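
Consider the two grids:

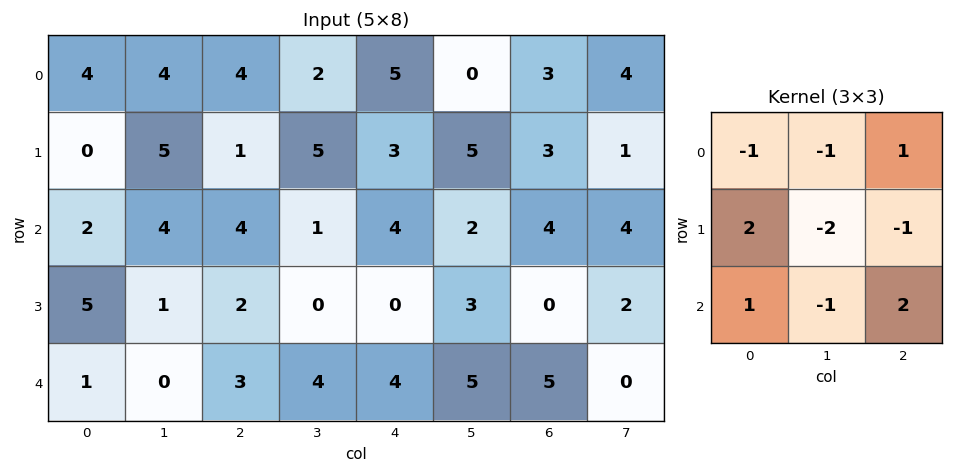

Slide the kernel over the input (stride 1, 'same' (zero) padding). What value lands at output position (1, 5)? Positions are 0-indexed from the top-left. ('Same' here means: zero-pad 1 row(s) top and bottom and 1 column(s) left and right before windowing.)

1

The receptive field on the zero-padded input at this output position is [5 0 3 / 3 5 3 / 4 2 4]. Elementwise product with the kernel and sum: 5·-1 + 0·-1 + 3·1 + 3·2 + 5·-2 + 3·-1 + 4·1 + 2·-1 + 4·2.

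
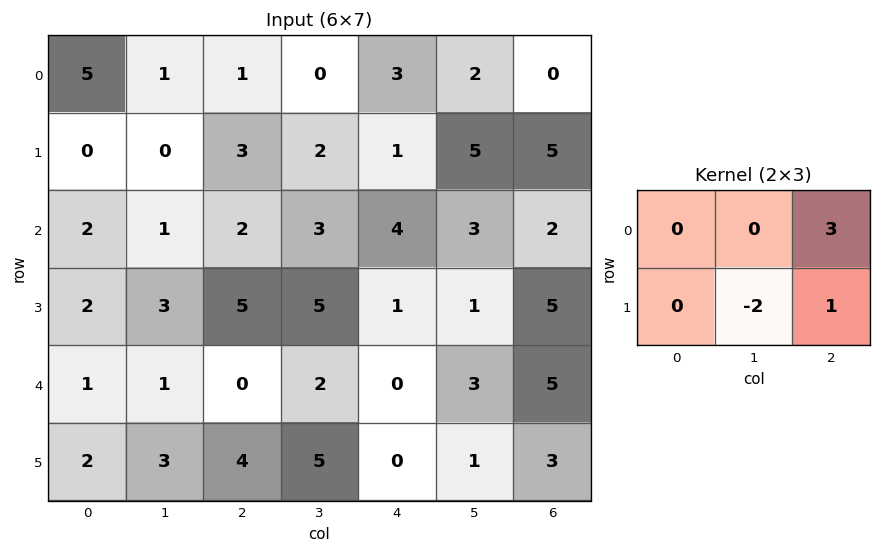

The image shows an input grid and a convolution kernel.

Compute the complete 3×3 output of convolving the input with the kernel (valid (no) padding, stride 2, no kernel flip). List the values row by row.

6 6 -5
5 3 9
-2 -10 16

Output[0,0]: The receptive field on the input at this output position is [5 1 1 / 0 0 3]. Elementwise product with the kernel and sum: 1·3 + 0·-2 + 3·1.
Output[0,1]: The receptive field on the input at this output position is [1 0 3 / 3 2 1]. Elementwise product with the kernel and sum: 3·3 + 2·-2 + 1·1.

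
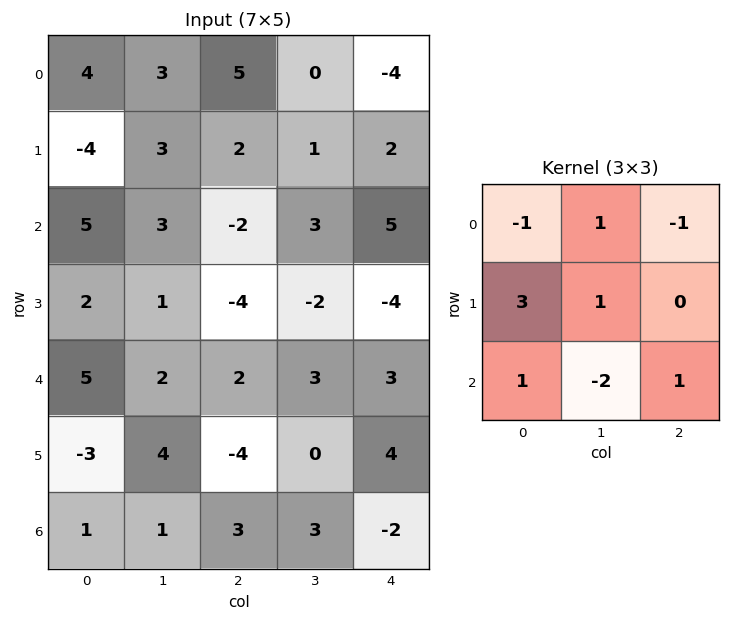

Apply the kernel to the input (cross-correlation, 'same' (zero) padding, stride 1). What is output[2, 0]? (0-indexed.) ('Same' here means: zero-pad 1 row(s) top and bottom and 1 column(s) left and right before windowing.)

-5

The receptive field on the zero-padded input at this output position is [0 -4 3 / 0 5 3 / 0 2 1]. Elementwise product with the kernel and sum: 0·-1 + -4·1 + 3·-1 + 0·3 + 5·1 + 0·1 + 2·-2 + 1·1.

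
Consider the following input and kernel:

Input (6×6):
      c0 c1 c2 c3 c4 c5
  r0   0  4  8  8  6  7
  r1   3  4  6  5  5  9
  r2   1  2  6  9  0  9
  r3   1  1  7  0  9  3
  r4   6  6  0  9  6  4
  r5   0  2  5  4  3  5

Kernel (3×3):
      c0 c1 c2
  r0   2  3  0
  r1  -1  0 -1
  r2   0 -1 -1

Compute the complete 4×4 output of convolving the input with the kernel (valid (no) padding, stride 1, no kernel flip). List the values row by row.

-5 8 20 11
3 8 12 -5
-6 12 8 5
-8 -1 1 6

Output[0,0]: The receptive field on the input at this output position is [0 4 8 / 3 4 6 / 1 2 6]. Elementwise product with the kernel and sum: 0·2 + 4·3 + 3·-1 + 6·-1 + 2·-1 + 6·-1.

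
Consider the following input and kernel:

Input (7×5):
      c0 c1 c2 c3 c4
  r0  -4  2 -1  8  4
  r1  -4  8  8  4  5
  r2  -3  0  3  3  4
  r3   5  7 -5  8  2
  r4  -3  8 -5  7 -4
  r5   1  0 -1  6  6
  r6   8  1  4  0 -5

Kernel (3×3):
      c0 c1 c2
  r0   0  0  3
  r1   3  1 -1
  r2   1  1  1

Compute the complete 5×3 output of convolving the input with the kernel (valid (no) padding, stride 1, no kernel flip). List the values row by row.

-15 58 45
19 22 28
36 27 1
-11 41 13
2 19 -16

Output[0,0]: The receptive field on the input at this output position is [-4 2 -1 / -4 8 8 / -3 0 3]. Elementwise product with the kernel and sum: -1·3 + -4·3 + 8·1 + 8·-1 + -3·1 + 0·1 + 3·1.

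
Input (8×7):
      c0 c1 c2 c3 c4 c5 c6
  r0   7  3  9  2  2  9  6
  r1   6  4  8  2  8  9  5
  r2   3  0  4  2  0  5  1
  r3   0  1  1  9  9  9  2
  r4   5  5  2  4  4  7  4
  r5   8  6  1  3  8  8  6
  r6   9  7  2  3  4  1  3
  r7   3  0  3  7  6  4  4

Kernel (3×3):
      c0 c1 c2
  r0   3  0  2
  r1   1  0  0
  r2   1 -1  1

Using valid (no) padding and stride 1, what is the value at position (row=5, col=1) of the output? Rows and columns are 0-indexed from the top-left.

The receptive field on the input at this output position is [6 1 3 / 7 2 3 / 0 3 7]. Elementwise product with the kernel and sum: 6·3 + 3·2 + 7·1 + 0·1 + 3·-1 + 7·1.

35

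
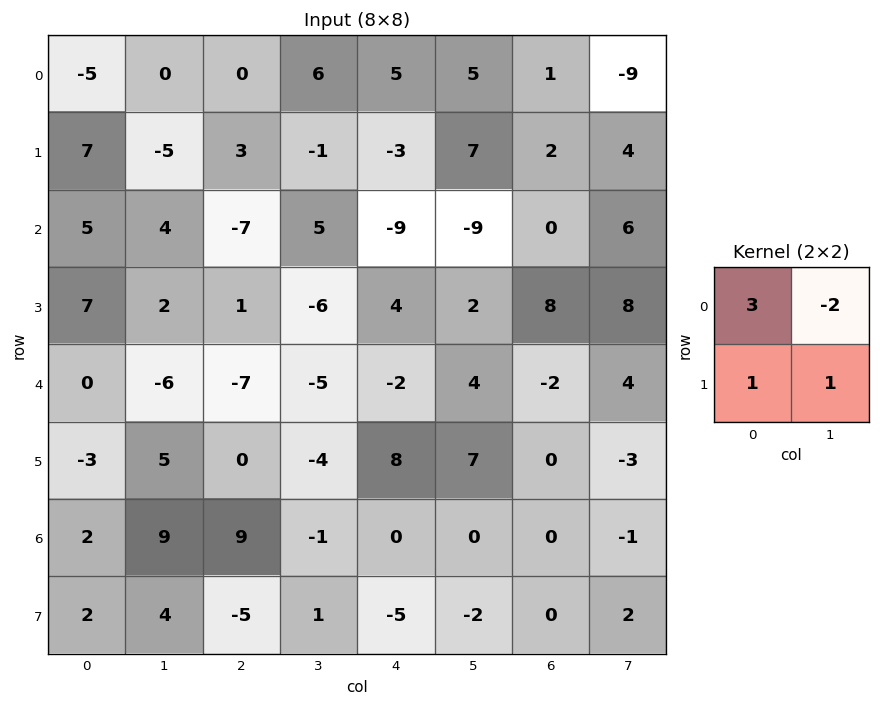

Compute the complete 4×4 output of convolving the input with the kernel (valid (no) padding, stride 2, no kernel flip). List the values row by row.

-13 -10 9 27
16 -36 -3 4
14 -15 1 -17
-6 25 -7 4

Output[0,0]: The receptive field on the input at this output position is [-5 0 / 7 -5]. Elementwise product with the kernel and sum: -5·3 + 0·-2 + 7·1 + -5·1.
Output[0,1]: The receptive field on the input at this output position is [0 6 / 3 -1]. Elementwise product with the kernel and sum: 0·3 + 6·-2 + 3·1 + -1·1.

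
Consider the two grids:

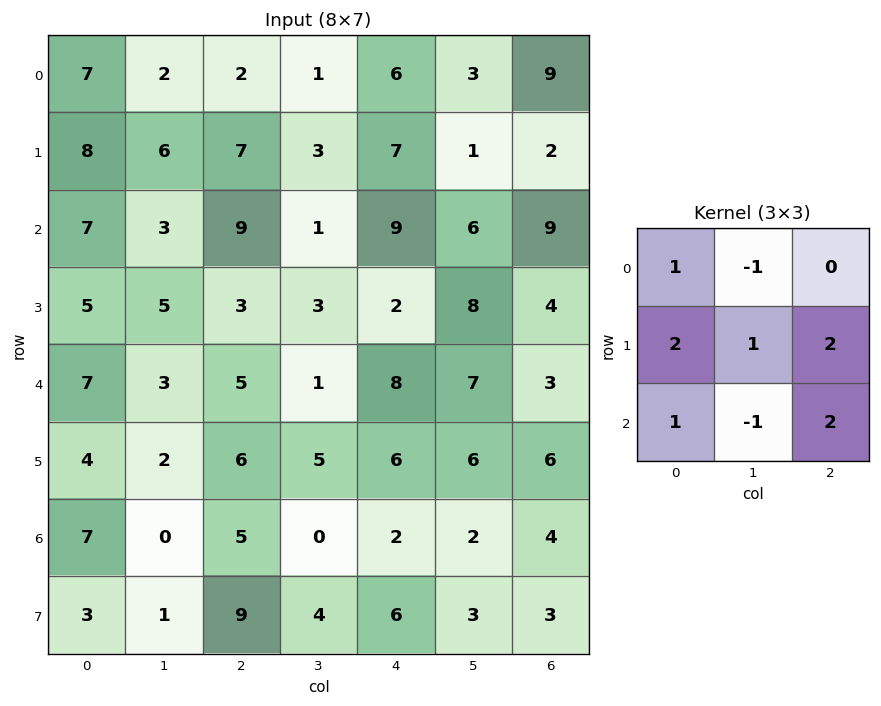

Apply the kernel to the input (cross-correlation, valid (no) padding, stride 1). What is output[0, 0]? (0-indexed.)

63

The receptive field on the input at this output position is [7 2 2 / 8 6 7 / 7 3 9]. Elementwise product with the kernel and sum: 7·1 + 2·-1 + 8·2 + 6·1 + 7·2 + 7·1 + 3·-1 + 9·2.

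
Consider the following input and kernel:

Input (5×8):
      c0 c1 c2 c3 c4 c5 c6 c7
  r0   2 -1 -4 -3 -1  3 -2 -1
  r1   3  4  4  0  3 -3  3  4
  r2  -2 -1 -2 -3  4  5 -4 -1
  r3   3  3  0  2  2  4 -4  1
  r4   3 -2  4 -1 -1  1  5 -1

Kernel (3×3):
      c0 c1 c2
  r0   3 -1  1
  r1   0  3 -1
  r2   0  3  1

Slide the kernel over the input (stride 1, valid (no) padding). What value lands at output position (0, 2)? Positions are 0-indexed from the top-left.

-18

The receptive field on the input at this output position is [-4 -3 -1 / 4 0 3 / -2 -3 4]. Elementwise product with the kernel and sum: -4·3 + -3·-1 + -1·1 + 0·3 + 3·-1 + -3·3 + 4·1.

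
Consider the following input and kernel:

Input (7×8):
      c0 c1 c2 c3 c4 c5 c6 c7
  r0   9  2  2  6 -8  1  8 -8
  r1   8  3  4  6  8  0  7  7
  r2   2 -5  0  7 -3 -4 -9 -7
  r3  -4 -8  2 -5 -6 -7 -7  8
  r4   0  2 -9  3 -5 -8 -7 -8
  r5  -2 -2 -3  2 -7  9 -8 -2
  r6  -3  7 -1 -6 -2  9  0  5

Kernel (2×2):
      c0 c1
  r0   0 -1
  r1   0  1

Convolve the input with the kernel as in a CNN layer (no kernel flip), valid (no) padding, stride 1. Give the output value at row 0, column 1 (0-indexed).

The receptive field on the input at this output position is [2 2 / 3 4]. Elementwise product with the kernel and sum: 2·-1 + 4·1.

2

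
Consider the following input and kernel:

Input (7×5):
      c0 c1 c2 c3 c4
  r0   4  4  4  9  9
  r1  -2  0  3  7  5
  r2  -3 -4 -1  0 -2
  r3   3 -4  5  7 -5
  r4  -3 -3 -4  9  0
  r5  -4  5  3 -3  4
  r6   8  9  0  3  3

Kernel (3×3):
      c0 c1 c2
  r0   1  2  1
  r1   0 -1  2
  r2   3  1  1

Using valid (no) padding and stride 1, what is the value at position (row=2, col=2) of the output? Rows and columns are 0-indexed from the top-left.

-23

The receptive field on the input at this output position is [-1 0 -2 / 5 7 -5 / -4 9 0]. Elementwise product with the kernel and sum: -1·1 + 0·2 + -2·1 + 7·-1 + -5·2 + -4·3 + 9·1 + 0·1.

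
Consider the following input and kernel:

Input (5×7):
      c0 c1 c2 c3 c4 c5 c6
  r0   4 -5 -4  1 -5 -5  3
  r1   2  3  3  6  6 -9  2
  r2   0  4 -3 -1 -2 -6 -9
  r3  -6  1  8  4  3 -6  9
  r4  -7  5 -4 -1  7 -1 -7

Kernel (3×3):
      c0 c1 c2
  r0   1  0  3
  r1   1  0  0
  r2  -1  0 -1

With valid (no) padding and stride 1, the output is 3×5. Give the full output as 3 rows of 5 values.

-3 -2 -11 -1 21
9 20 7 -20 -2
-4 -2 -4 -13 -26

Output[0,0]: The receptive field on the input at this output position is [4 -5 -4 / 2 3 3 / 0 4 -3]. Elementwise product with the kernel and sum: 4·1 + -4·3 + 2·1 + 0·-1 + -3·-1.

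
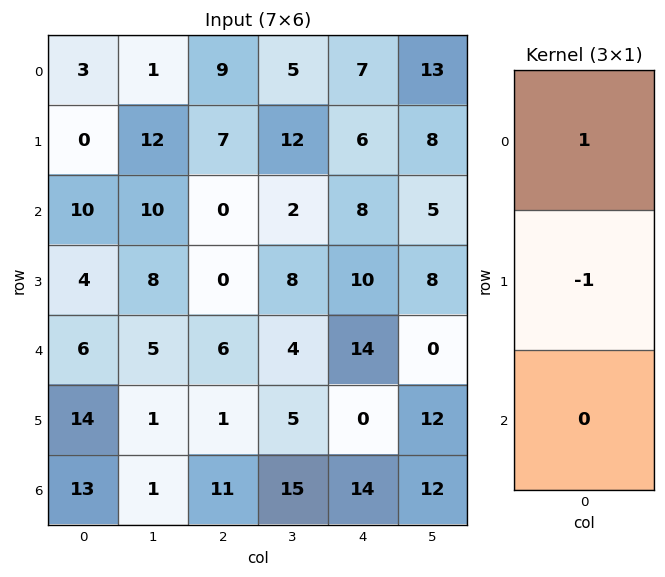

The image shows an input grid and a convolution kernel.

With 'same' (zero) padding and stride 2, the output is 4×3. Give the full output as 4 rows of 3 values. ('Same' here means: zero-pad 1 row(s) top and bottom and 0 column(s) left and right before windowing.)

-3 -9 -7
-10 7 -2
-2 -6 -4
1 -10 -14

Output[0,0]: The receptive field on the zero-padded input at this output position is [0 / 3 / 0]. Elementwise product with the kernel and sum: 0·1 + 3·-1.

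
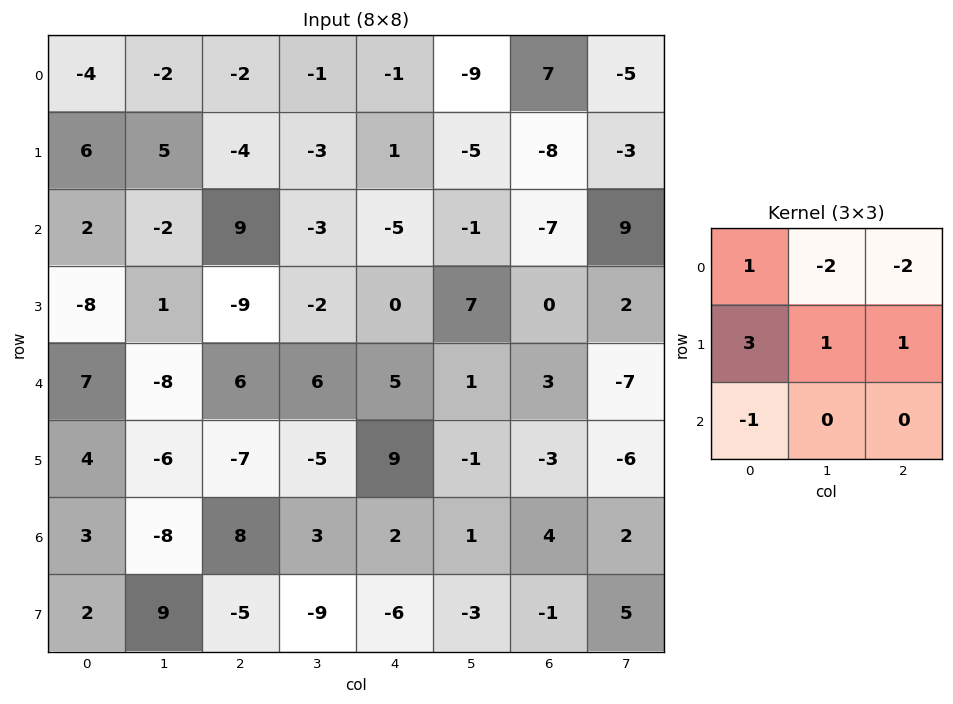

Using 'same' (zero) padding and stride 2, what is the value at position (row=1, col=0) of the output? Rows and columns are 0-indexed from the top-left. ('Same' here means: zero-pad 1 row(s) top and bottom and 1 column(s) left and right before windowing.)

-22

The receptive field on the zero-padded input at this output position is [0 6 5 / 0 2 -2 / 0 -8 1]. Elementwise product with the kernel and sum: 0·1 + 6·-2 + 5·-2 + 0·3 + 2·1 + -2·1 + 0·-1.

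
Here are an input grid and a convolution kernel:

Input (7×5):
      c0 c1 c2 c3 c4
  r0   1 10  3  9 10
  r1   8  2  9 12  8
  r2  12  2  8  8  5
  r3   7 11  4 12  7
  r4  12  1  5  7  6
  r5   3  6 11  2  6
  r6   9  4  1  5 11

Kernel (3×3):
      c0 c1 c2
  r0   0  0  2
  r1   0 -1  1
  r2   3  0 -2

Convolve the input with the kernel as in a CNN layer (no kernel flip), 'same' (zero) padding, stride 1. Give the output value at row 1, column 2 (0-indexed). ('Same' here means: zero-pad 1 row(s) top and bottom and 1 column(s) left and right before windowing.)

11

The receptive field on the zero-padded input at this output position is [10 3 9 / 2 9 12 / 2 8 8]. Elementwise product with the kernel and sum: 9·2 + 9·-1 + 12·1 + 2·3 + 8·-2.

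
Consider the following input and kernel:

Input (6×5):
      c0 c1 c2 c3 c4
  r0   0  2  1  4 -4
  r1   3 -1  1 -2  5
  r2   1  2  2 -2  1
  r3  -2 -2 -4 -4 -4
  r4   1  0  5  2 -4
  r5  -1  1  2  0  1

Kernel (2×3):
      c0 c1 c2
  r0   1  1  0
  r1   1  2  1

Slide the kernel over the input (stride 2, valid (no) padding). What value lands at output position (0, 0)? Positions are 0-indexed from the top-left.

The receptive field on the input at this output position is [0 2 1 / 3 -1 1]. Elementwise product with the kernel and sum: 0·1 + 2·1 + 3·1 + -1·2 + 1·1.

4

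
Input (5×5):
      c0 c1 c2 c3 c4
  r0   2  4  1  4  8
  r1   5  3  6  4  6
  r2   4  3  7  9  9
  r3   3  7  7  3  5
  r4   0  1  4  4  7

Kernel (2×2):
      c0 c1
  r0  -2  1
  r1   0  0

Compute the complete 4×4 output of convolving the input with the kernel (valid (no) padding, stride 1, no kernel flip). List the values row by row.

Output[0,0]: The receptive field on the input at this output position is [2 4 / 5 3]. Elementwise product with the kernel and sum: 2·-2 + 4·1.

0 -7 2 0
-7 0 -8 -2
-5 1 -5 -9
1 -7 -11 -1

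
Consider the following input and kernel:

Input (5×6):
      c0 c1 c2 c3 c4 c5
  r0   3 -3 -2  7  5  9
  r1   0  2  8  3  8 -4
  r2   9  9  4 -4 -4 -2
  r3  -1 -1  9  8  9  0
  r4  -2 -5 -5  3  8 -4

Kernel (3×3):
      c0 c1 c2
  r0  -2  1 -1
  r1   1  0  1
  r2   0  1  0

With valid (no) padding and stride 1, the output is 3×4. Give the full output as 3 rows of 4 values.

Output[0,0]: The receptive field on the input at this output position is [3 -3 -2 / 0 2 8 / 9 9 4]. Elementwise product with the kernel and sum: 3·-2 + -3·1 + -2·-1 + 0·1 + 8·1 + 9·1.

10 6 18 -23
6 15 -13 9
-10 -8 13 22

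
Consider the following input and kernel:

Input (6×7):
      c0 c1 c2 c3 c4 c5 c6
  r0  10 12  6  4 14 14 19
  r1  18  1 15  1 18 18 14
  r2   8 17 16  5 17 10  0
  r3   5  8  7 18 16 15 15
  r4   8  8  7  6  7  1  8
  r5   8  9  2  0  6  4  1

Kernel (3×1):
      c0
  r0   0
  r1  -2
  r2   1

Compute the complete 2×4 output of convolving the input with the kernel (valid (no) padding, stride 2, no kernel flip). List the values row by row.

Output[0,0]: The receptive field on the input at this output position is [10 / 18 / 8]. Elementwise product with the kernel and sum: 18·-2 + 8·1.
Output[0,1]: The receptive field on the input at this output position is [6 / 15 / 16]. Elementwise product with the kernel and sum: 15·-2 + 16·1.

-28 -14 -19 -28
-2 -7 -25 -22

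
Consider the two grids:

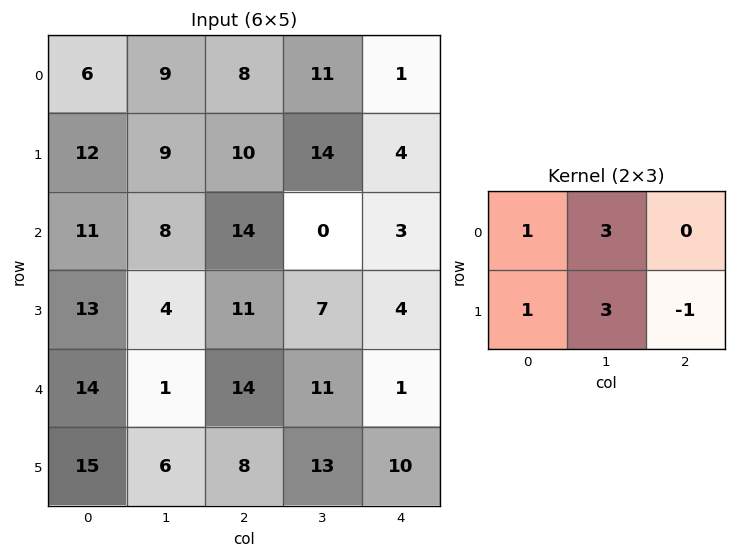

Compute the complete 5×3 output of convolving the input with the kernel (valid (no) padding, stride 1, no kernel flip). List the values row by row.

Output[0,0]: The receptive field on the input at this output position is [6 9 8 / 12 9 10]. Elementwise product with the kernel and sum: 6·1 + 9·3 + 12·1 + 9·3 + 10·-1.

62 58 89
60 89 63
49 80 42
28 69 78
42 60 84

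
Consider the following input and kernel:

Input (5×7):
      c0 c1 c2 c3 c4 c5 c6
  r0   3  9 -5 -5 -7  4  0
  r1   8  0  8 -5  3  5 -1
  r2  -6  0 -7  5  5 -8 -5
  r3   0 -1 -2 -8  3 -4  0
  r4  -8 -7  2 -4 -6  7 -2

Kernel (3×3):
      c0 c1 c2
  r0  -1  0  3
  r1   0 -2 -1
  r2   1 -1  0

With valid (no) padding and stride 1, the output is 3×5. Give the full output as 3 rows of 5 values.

Output[0,0]: The receptive field on the input at this output position is [3 9 -5 / 8 0 8 / -6 0 -7]. Elementwise product with the kernel and sum: 3·-1 + -5·3 + 0·-2 + 8·-1 + -6·1 + 0·-1.

-32 -28 -21 6 11
24 -5 -8 7 22
-12 18 41 -29 -25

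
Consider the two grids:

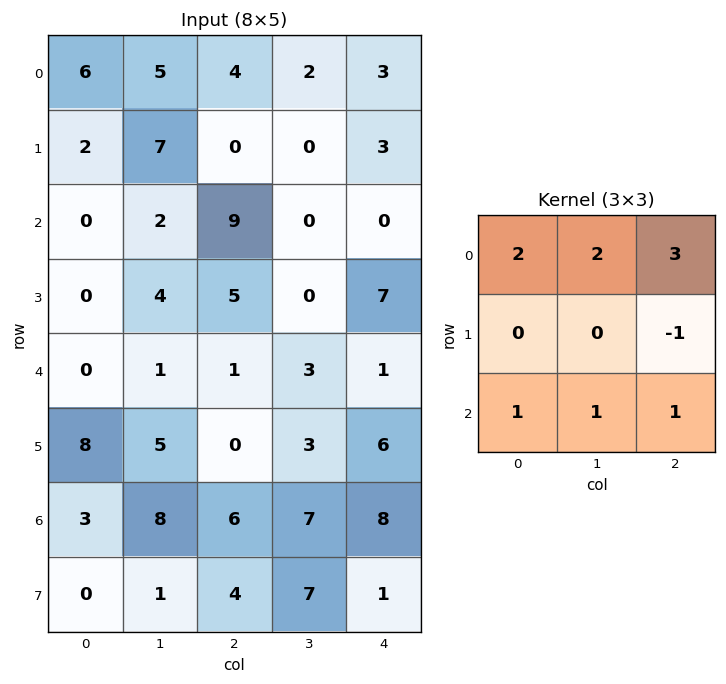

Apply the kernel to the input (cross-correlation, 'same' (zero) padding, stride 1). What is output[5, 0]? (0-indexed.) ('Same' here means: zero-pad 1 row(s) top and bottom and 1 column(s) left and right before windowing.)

The receptive field on the zero-padded input at this output position is [0 0 1 / 0 8 5 / 0 3 8]. Elementwise product with the kernel and sum: 0·2 + 0·2 + 1·3 + 5·-1 + 0·1 + 3·1 + 8·1.

9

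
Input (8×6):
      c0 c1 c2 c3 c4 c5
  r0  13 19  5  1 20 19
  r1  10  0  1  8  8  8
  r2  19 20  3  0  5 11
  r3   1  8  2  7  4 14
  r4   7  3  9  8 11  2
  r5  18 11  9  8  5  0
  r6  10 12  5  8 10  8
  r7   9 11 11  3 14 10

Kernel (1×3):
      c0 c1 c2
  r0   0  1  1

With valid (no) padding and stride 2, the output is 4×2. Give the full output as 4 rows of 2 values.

24 21
23 5
12 19
17 18

Output[0,0]: The receptive field on the input at this output position is [13 19 5]. Elementwise product with the kernel and sum: 19·1 + 5·1.
Output[0,1]: The receptive field on the input at this output position is [5 1 20]. Elementwise product with the kernel and sum: 1·1 + 20·1.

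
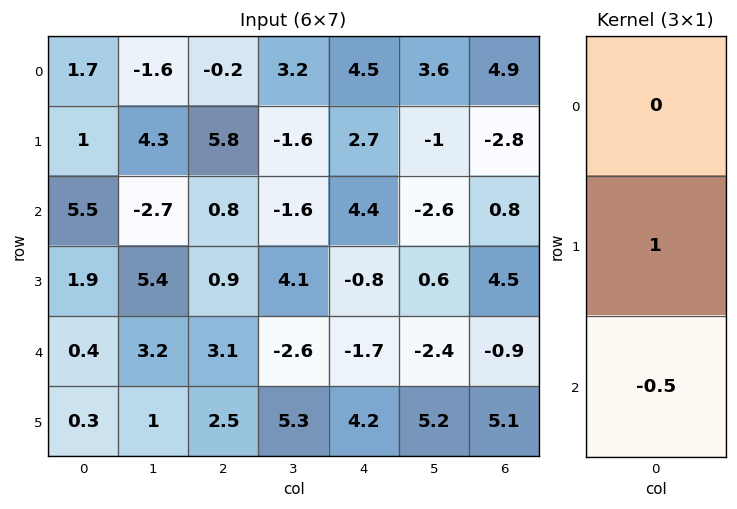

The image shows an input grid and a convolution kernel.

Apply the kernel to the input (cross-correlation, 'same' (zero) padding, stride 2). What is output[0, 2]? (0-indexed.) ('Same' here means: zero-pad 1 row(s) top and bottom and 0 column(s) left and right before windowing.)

3.15

The receptive field on the zero-padded input at this output position is [0 / 4.5 / 2.7]. Elementwise product with the kernel and sum: 4.5·1 + 2.7·-0.5.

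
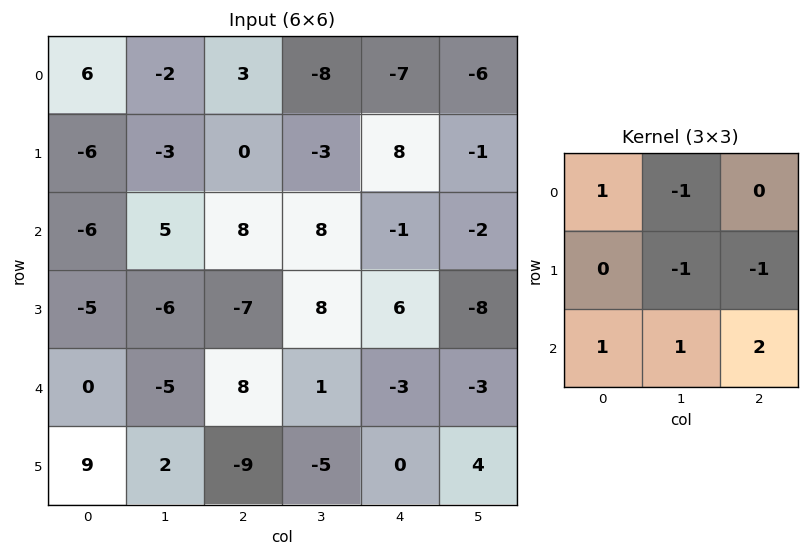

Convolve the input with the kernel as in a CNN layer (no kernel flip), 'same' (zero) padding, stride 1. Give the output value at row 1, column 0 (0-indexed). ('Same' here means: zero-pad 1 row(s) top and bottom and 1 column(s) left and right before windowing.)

7

The receptive field on the zero-padded input at this output position is [0 6 -2 / 0 -6 -3 / 0 -6 5]. Elementwise product with the kernel and sum: 0·1 + 6·-1 + -6·-1 + -3·-1 + 0·1 + -6·1 + 5·2.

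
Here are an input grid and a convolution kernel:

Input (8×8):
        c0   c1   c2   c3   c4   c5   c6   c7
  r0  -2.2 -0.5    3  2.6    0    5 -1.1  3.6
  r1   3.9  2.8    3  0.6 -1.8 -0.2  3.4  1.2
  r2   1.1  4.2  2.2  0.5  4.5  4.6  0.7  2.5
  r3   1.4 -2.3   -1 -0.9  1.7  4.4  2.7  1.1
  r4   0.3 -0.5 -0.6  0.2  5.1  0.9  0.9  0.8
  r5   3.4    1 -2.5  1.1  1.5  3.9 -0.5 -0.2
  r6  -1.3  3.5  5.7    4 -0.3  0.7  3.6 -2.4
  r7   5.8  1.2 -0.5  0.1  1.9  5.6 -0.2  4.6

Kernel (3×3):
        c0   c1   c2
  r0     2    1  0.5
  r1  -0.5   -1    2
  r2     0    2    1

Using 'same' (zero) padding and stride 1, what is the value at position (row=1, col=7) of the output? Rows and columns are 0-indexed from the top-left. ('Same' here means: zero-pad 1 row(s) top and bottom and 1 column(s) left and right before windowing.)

3.5

The receptive field on the zero-padded input at this output position is [-1.1 3.6 0 / 3.4 1.2 0 / 0.7 2.5 0]. Elementwise product with the kernel and sum: -1.1·2 + 3.6·1 + 0·0.5 + 3.4·-0.5 + 1.2·-1 + 0·2 + 2.5·2 + 0·1.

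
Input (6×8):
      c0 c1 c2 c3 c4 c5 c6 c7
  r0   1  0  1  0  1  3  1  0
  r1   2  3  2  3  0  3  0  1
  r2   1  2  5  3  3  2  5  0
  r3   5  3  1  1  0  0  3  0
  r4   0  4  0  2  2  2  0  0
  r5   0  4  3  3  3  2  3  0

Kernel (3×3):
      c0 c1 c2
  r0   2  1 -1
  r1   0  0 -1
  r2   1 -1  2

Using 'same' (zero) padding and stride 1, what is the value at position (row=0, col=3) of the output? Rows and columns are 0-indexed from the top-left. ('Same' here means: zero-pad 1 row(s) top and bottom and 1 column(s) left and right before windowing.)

-2

The receptive field on the zero-padded input at this output position is [0 0 0 / 1 0 1 / 2 3 0]. Elementwise product with the kernel and sum: 0·2 + 0·1 + 0·-1 + 1·-1 + 2·1 + 3·-1 + 0·2.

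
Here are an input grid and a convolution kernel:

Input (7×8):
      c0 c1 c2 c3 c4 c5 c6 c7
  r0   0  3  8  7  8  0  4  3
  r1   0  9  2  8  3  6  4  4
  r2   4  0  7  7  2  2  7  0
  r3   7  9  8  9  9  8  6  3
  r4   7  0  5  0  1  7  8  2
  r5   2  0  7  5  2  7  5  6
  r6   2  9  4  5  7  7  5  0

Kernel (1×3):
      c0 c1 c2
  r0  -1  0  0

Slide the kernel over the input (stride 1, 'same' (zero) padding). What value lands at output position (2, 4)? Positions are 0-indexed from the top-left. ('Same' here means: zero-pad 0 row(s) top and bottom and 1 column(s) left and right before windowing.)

The receptive field on the zero-padded input at this output position is [7 2 2]. Elementwise product with the kernel and sum: 7·-1.

-7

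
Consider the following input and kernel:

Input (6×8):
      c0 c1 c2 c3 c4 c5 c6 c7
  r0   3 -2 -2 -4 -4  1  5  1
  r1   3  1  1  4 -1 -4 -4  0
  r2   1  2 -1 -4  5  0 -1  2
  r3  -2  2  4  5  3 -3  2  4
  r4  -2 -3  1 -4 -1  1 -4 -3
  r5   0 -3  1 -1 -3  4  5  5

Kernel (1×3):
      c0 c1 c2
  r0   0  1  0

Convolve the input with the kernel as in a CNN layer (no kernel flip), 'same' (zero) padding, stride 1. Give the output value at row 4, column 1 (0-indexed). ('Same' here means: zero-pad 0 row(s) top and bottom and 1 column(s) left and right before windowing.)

The receptive field on the zero-padded input at this output position is [-2 -3 1]. Elementwise product with the kernel and sum: -3·1.

-3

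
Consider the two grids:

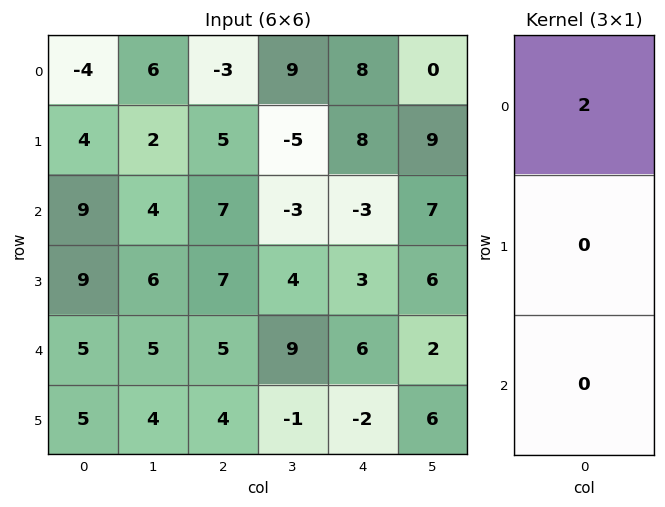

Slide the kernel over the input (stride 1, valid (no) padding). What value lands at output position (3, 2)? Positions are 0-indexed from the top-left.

14

The receptive field on the input at this output position is [7 / 5 / 4]. Elementwise product with the kernel and sum: 7·2.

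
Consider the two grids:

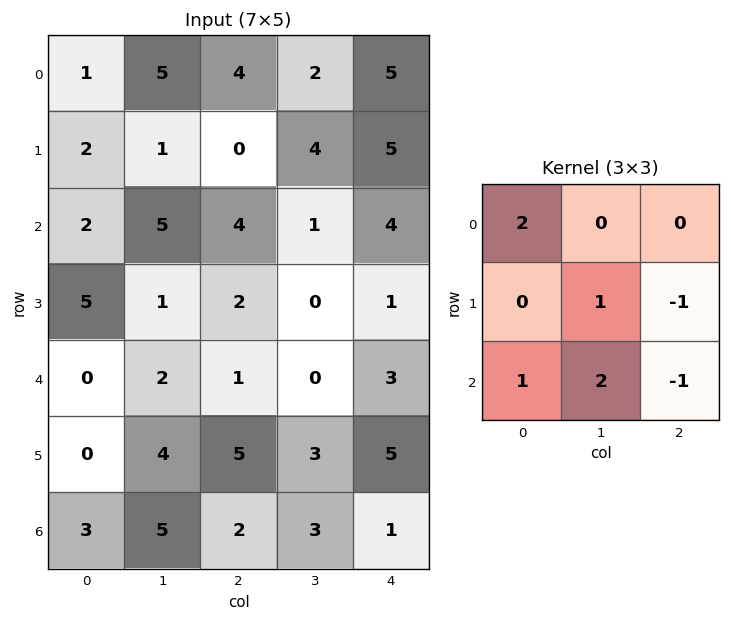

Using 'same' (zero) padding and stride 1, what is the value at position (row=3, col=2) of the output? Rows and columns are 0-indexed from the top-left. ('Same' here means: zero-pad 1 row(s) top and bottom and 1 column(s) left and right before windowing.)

16

The receptive field on the zero-padded input at this output position is [5 4 1 / 1 2 0 / 2 1 0]. Elementwise product with the kernel and sum: 5·2 + 2·1 + 0·-1 + 2·1 + 1·2 + 0·-1.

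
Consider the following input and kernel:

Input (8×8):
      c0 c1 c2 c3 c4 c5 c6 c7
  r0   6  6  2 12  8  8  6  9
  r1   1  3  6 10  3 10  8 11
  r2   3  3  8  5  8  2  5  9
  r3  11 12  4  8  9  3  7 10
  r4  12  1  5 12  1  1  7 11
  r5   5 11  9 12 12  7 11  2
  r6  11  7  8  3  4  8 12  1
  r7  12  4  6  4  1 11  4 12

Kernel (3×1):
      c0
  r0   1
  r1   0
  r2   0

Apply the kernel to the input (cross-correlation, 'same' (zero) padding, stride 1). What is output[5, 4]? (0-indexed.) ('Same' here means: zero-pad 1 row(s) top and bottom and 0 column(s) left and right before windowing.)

The receptive field on the zero-padded input at this output position is [1 / 12 / 4]. Elementwise product with the kernel and sum: 1·1.

1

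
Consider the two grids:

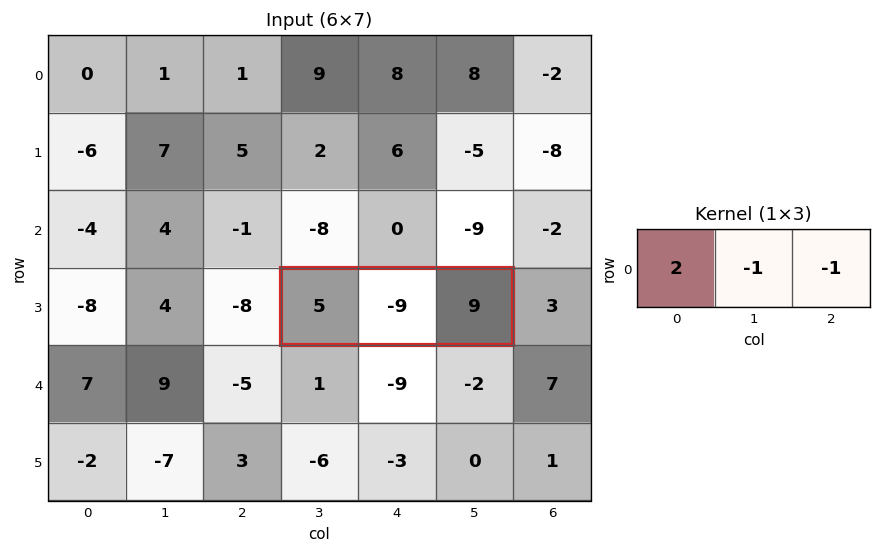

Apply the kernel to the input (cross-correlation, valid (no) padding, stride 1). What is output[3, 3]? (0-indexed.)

10

The receptive field on the input at this output position is [5 -9 9]. Elementwise product with the kernel and sum: 5·2 + -9·-1 + 9·-1.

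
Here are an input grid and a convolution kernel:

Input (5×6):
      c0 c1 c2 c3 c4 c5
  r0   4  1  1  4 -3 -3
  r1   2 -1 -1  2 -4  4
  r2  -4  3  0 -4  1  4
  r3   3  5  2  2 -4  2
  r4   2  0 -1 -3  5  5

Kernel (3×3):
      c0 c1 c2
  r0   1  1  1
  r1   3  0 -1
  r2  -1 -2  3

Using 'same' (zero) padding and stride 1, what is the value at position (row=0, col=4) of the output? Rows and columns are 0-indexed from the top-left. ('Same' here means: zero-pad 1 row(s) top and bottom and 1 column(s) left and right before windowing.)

33

The receptive field on the zero-padded input at this output position is [0 0 0 / 4 -3 -3 / 2 -4 4]. Elementwise product with the kernel and sum: 0·1 + 0·1 + 0·1 + 4·3 + -3·-1 + 2·-1 + -4·-2 + 4·3.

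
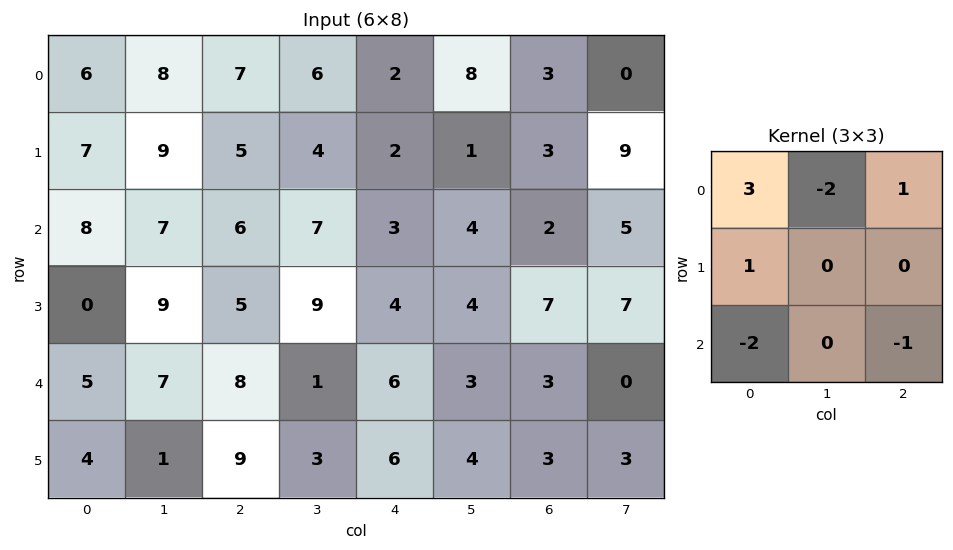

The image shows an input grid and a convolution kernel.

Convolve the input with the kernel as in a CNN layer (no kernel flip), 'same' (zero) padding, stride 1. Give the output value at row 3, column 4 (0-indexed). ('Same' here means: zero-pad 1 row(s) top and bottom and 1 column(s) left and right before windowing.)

23

The receptive field on the zero-padded input at this output position is [7 3 4 / 9 4 4 / 1 6 3]. Elementwise product with the kernel and sum: 7·3 + 3·-2 + 4·1 + 9·1 + 1·-2 + 3·-1.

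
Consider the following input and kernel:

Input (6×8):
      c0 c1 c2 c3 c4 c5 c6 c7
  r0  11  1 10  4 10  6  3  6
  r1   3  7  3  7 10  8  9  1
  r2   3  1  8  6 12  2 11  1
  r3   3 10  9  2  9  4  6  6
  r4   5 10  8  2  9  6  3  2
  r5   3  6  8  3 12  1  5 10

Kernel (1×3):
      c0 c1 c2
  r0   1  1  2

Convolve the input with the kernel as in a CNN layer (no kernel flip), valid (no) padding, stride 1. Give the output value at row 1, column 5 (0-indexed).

The receptive field on the input at this output position is [8 9 1]. Elementwise product with the kernel and sum: 8·1 + 9·1 + 1·2.

19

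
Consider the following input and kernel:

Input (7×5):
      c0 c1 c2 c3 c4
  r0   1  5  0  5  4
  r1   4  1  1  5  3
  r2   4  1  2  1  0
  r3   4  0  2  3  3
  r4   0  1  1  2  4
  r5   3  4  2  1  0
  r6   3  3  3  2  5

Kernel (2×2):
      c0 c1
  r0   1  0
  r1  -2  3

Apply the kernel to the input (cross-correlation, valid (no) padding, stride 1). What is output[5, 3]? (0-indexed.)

12

The receptive field on the input at this output position is [1 0 / 2 5]. Elementwise product with the kernel and sum: 1·1 + 2·-2 + 5·3.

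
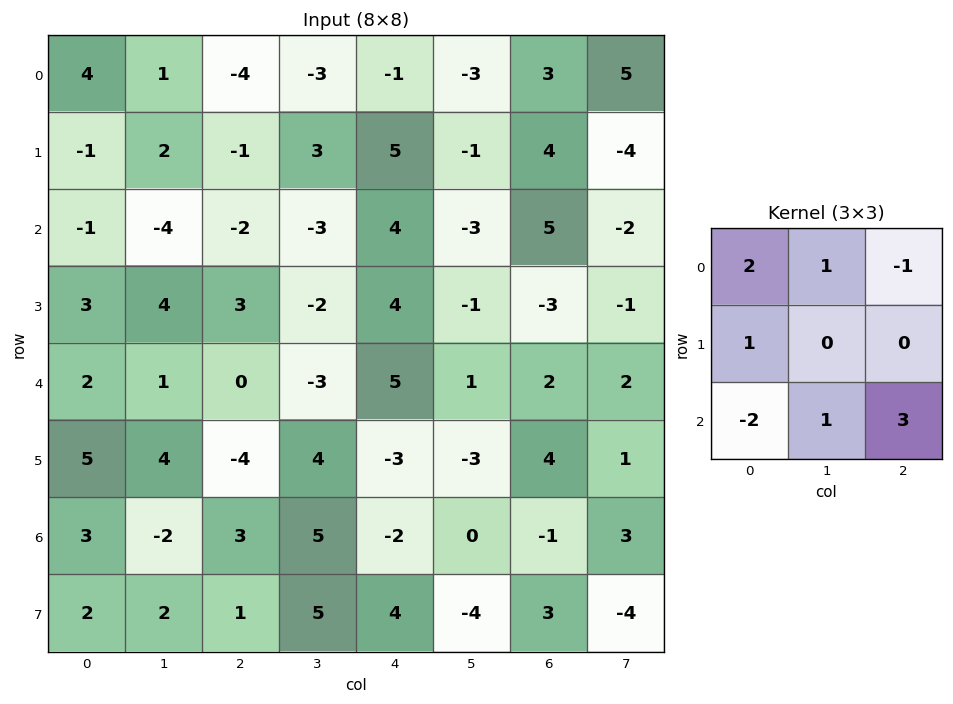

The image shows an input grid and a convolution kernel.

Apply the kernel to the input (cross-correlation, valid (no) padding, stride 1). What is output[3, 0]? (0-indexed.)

The receptive field on the input at this output position is [3 4 3 / 2 1 0 / 5 4 -4]. Elementwise product with the kernel and sum: 3·2 + 4·1 + 3·-1 + 2·1 + 5·-2 + 4·1 + -4·3.

-9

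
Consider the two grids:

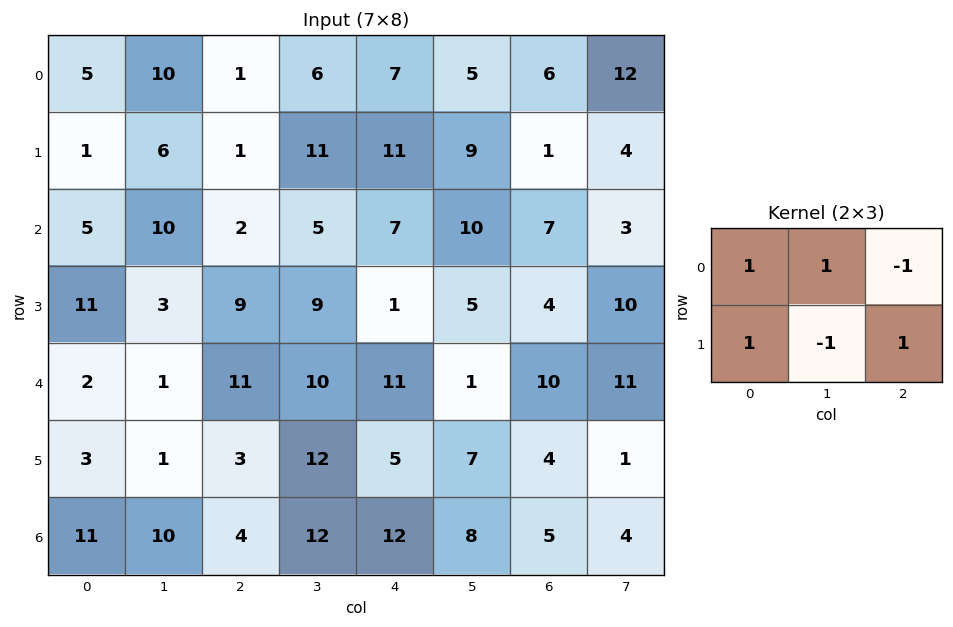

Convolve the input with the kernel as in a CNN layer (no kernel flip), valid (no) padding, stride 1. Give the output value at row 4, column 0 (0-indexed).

The receptive field on the input at this output position is [2 1 11 / 3 1 3]. Elementwise product with the kernel and sum: 2·1 + 1·1 + 11·-1 + 3·1 + 1·-1 + 3·1.

-3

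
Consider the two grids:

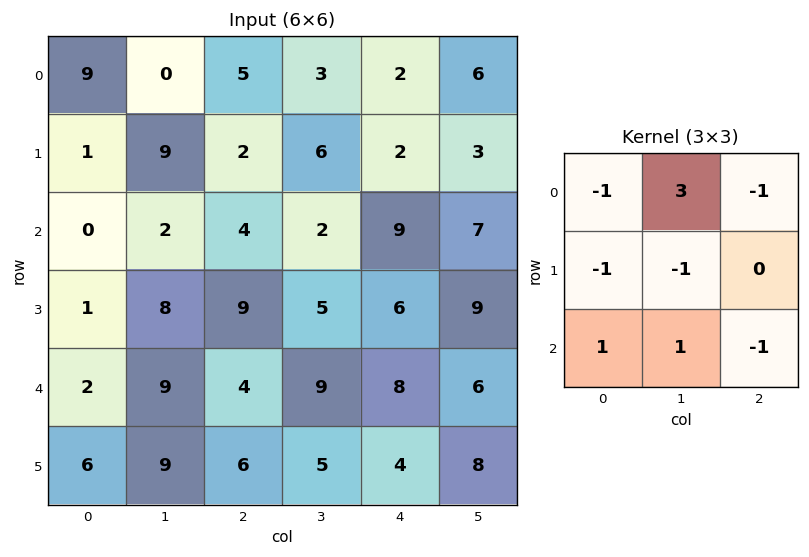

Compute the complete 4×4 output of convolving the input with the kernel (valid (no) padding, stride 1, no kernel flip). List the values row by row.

-26 5 -9 -7
22 -3 16 -12
0 -5 -16 18
12 11 -6 -12

Output[0,0]: The receptive field on the input at this output position is [9 0 5 / 1 9 2 / 0 2 4]. Elementwise product with the kernel and sum: 9·-1 + 0·3 + 5·-1 + 1·-1 + 9·-1 + 0·1 + 2·1 + 4·-1.
Output[0,1]: The receptive field on the input at this output position is [0 5 3 / 9 2 6 / 2 4 2]. Elementwise product with the kernel and sum: 0·-1 + 5·3 + 3·-1 + 9·-1 + 2·-1 + 2·1 + 4·1 + 2·-1.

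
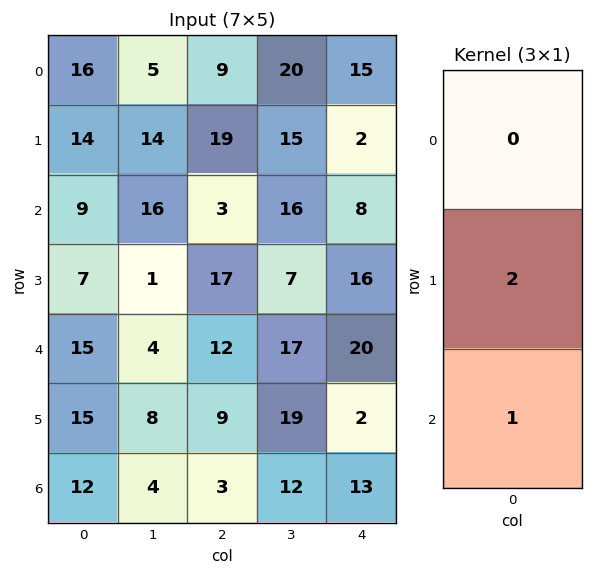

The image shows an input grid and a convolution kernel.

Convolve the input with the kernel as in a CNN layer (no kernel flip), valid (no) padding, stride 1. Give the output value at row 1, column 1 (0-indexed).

The receptive field on the input at this output position is [14 / 16 / 1]. Elementwise product with the kernel and sum: 16·2 + 1·1.

33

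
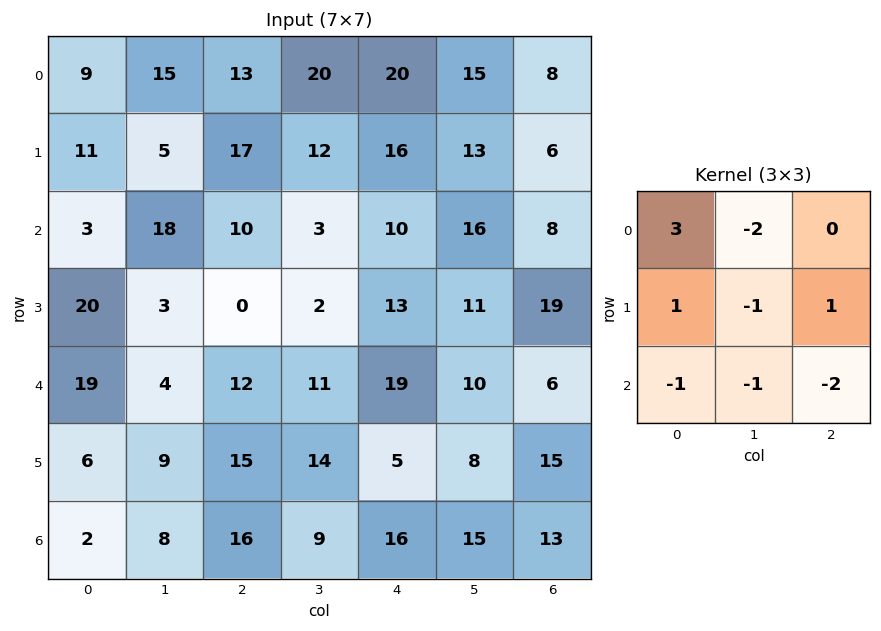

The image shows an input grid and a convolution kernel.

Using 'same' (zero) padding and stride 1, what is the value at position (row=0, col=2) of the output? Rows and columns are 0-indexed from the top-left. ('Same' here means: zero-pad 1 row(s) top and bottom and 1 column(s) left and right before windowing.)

The receptive field on the zero-padded input at this output position is [0 0 0 / 15 13 20 / 5 17 12]. Elementwise product with the kernel and sum: 0·3 + 0·-2 + 15·1 + 13·-1 + 20·1 + 5·-1 + 17·-1 + 12·-2.

-24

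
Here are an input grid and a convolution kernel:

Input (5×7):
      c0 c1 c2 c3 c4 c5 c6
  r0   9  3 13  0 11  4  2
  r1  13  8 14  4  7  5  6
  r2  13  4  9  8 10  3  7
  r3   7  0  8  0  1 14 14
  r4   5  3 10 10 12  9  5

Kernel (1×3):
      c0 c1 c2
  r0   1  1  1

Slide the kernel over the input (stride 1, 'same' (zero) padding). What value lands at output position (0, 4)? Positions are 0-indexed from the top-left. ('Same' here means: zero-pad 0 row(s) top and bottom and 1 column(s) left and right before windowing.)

15

The receptive field on the zero-padded input at this output position is [0 11 4]. Elementwise product with the kernel and sum: 0·1 + 11·1 + 4·1.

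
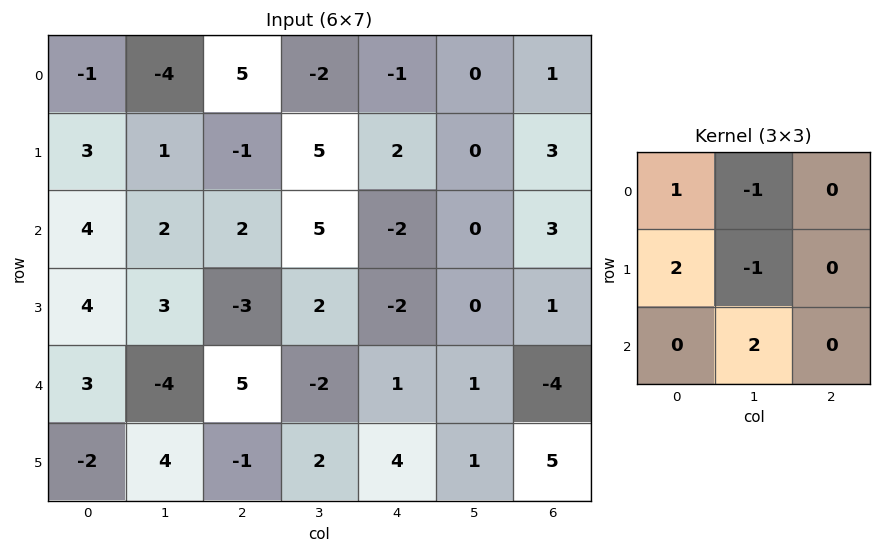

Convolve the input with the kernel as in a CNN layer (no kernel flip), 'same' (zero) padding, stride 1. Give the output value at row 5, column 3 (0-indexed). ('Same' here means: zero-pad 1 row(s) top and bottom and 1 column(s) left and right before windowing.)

The receptive field on the zero-padded input at this output position is [5 -2 1 / -1 2 4 / 0 0 0]. Elementwise product with the kernel and sum: 5·1 + -2·-1 + -1·2 + 2·-1 + 0·2.

3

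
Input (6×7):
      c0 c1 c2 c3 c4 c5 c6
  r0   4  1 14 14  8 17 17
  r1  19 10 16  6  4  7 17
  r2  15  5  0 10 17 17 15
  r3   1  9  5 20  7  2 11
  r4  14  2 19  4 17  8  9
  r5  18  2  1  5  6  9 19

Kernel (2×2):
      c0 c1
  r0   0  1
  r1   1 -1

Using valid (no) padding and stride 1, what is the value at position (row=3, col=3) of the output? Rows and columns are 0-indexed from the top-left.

-6

The receptive field on the input at this output position is [20 7 / 4 17]. Elementwise product with the kernel and sum: 7·1 + 4·1 + 17·-1.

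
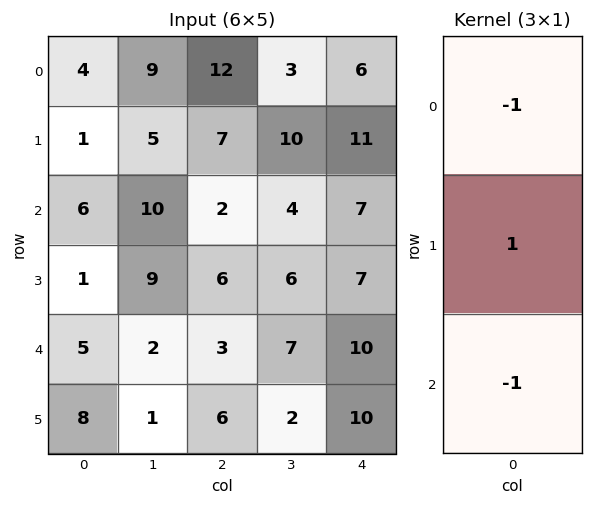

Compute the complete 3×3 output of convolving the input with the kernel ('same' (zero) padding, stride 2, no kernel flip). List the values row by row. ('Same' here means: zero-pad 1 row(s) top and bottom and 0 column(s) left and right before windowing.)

3 5 -5
4 -11 -11
-4 -9 -7

Output[0,0]: The receptive field on the zero-padded input at this output position is [0 / 4 / 1]. Elementwise product with the kernel and sum: 0·-1 + 4·1 + 1·-1.
Output[0,1]: The receptive field on the zero-padded input at this output position is [0 / 12 / 7]. Elementwise product with the kernel and sum: 0·-1 + 12·1 + 7·-1.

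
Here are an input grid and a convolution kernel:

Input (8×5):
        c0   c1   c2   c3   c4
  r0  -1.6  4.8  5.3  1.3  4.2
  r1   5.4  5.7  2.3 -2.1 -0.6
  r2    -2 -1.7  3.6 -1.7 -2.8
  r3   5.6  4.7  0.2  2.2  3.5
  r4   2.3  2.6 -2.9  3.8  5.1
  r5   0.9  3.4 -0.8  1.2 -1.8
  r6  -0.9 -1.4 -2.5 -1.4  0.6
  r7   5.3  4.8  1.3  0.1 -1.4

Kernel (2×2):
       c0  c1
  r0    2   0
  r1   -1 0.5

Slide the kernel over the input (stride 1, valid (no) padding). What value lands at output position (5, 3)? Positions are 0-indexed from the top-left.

4.1

The receptive field on the input at this output position is [1.2 -1.8 / -1.4 0.6]. Elementwise product with the kernel and sum: 1.2·2 + -1.4·-1 + 0.6·0.5.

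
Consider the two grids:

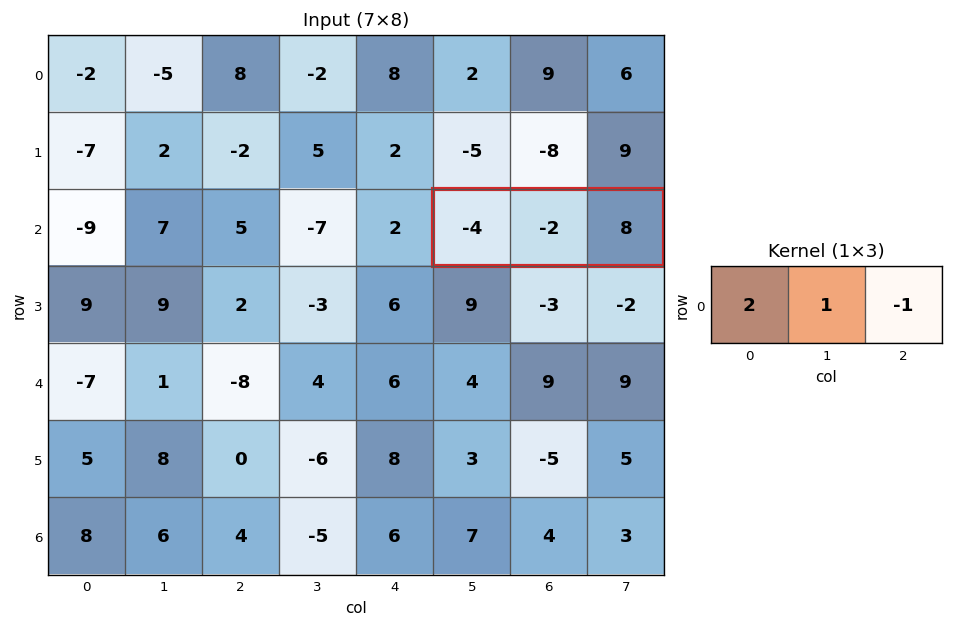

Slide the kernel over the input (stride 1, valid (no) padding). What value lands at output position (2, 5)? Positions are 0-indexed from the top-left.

The receptive field on the input at this output position is [-4 -2 8]. Elementwise product with the kernel and sum: -4·2 + -2·1 + 8·-1.

-18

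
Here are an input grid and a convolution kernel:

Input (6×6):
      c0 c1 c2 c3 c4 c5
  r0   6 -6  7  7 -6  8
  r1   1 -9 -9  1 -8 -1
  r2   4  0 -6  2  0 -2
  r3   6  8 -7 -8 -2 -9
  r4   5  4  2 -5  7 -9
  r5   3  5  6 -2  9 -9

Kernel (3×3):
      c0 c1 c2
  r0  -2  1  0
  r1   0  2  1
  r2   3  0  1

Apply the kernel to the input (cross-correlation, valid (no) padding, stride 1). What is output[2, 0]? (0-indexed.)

The receptive field on the input at this output position is [4 0 -6 / 6 8 -7 / 5 4 2]. Elementwise product with the kernel and sum: 4·-2 + 0·1 + 8·2 + -7·1 + 5·3 + 2·1.

18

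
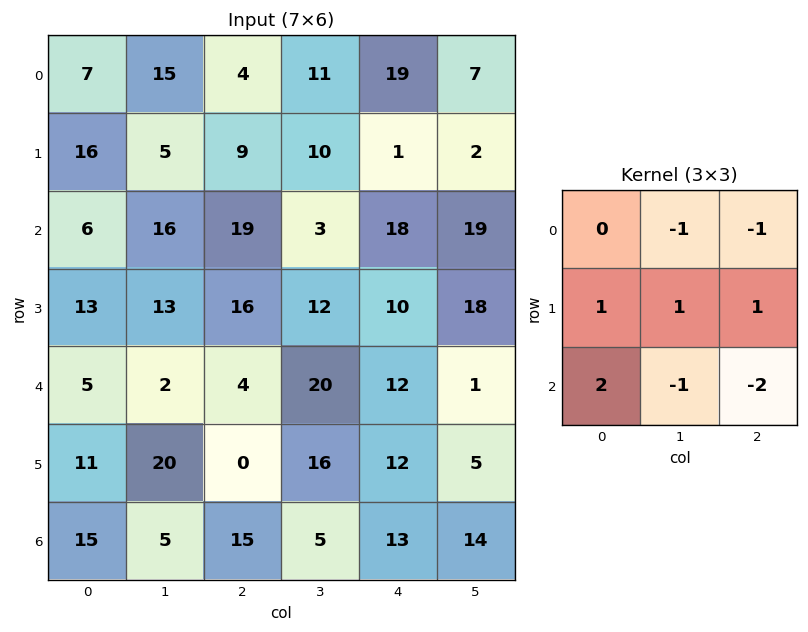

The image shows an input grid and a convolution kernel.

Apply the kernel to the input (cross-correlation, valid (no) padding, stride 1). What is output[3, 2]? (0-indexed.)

The receptive field on the input at this output position is [16 12 10 / 4 20 12 / 0 16 12]. Elementwise product with the kernel and sum: 12·-1 + 10·-1 + 4·1 + 20·1 + 12·1 + 0·2 + 16·-1 + 12·-2.

-26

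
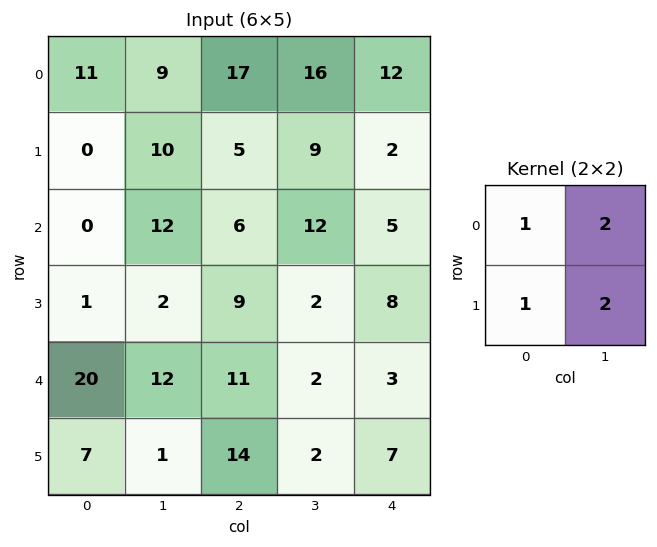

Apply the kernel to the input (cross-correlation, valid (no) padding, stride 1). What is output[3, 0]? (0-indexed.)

49

The receptive field on the input at this output position is [1 2 / 20 12]. Elementwise product with the kernel and sum: 1·1 + 2·2 + 20·1 + 12·2.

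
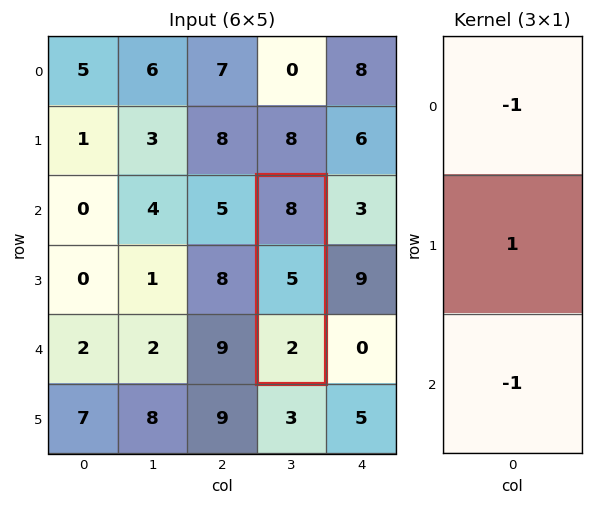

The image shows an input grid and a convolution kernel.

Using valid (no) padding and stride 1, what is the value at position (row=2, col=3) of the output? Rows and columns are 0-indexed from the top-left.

The receptive field on the input at this output position is [8 / 5 / 2]. Elementwise product with the kernel and sum: 8·-1 + 5·1 + 2·-1.

-5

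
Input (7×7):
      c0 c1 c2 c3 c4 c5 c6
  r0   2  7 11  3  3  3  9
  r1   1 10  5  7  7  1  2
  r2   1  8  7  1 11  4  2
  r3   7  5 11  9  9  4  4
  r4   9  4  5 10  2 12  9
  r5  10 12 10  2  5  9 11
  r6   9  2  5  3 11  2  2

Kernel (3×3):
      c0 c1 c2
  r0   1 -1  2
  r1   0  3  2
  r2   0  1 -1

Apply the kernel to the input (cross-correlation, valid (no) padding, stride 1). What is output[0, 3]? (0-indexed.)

36

The receptive field on the input at this output position is [3 3 3 / 7 7 1 / 1 11 4]. Elementwise product with the kernel and sum: 3·1 + 3·-1 + 3·2 + 7·3 + 1·2 + 11·1 + 4·-1.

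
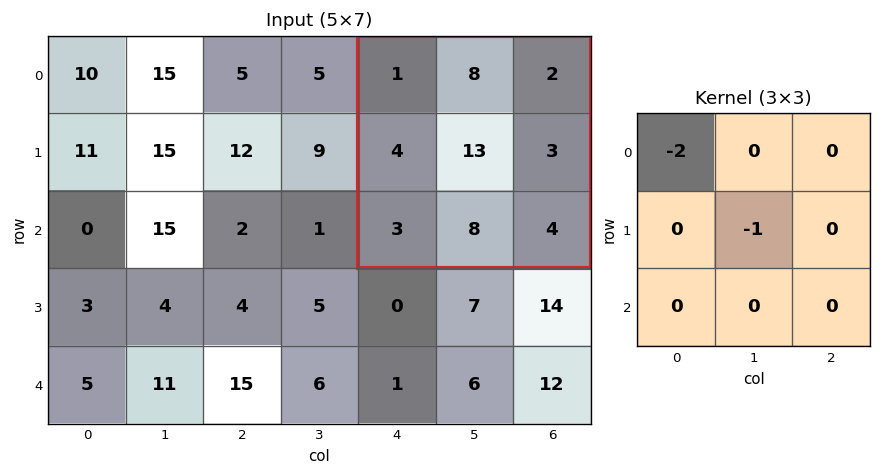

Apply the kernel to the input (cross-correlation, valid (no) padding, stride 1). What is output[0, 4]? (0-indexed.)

The receptive field on the input at this output position is [1 8 2 / 4 13 3 / 3 8 4]. Elementwise product with the kernel and sum: 1·-2 + 13·-1.

-15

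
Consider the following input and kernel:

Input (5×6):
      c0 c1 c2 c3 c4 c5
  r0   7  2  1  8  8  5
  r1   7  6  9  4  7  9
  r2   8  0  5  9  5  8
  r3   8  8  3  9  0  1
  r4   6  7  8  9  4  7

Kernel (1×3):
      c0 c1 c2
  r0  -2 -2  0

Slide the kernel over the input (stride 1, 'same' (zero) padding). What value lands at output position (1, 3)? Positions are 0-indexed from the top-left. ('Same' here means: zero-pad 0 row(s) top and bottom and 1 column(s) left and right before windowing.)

-26

The receptive field on the zero-padded input at this output position is [9 4 7]. Elementwise product with the kernel and sum: 9·-2 + 4·-2.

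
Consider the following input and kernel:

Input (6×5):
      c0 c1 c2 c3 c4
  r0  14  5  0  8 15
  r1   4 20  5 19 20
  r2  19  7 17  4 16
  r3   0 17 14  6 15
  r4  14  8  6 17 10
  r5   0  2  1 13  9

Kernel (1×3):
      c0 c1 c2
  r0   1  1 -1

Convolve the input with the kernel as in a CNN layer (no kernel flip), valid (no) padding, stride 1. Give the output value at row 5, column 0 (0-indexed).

1

The receptive field on the input at this output position is [0 2 1]. Elementwise product with the kernel and sum: 0·1 + 2·1 + 1·-1.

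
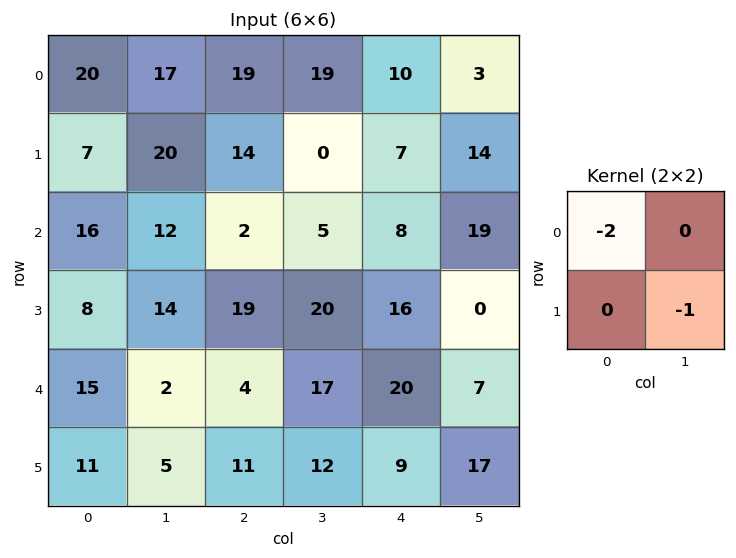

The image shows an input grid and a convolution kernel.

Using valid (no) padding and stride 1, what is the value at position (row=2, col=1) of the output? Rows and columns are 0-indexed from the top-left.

The receptive field on the input at this output position is [12 2 / 14 19]. Elementwise product with the kernel and sum: 12·-2 + 19·-1.

-43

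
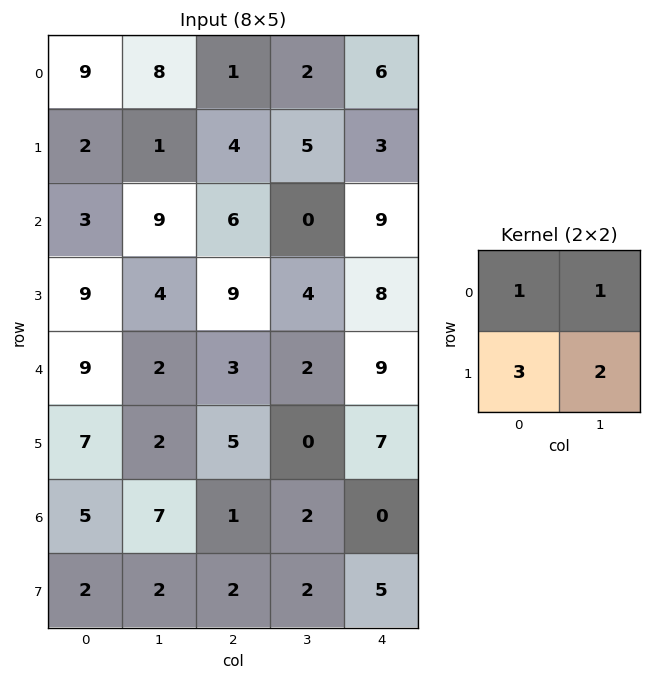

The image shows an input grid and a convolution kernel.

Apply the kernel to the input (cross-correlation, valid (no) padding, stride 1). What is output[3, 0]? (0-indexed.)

44

The receptive field on the input at this output position is [9 4 / 9 2]. Elementwise product with the kernel and sum: 9·1 + 4·1 + 9·3 + 2·2.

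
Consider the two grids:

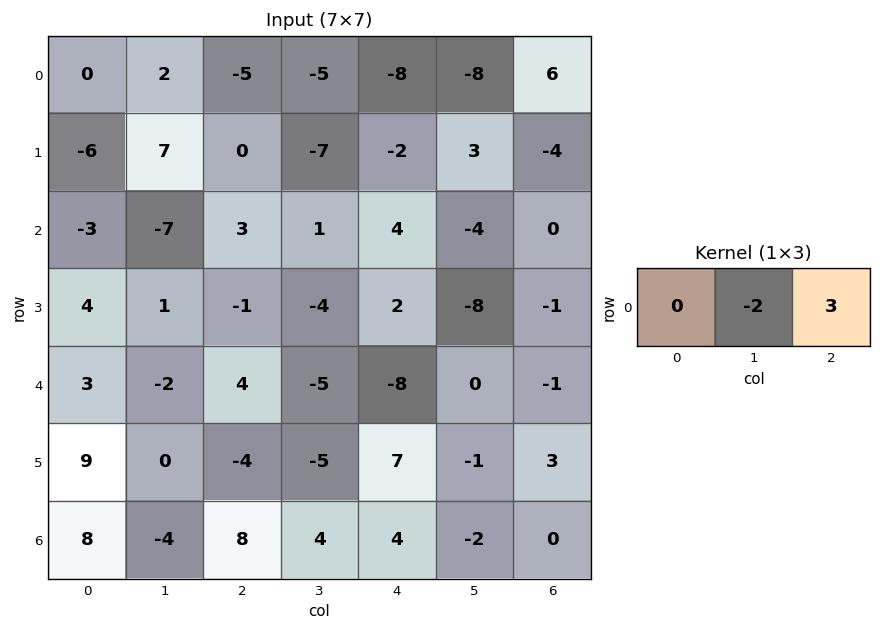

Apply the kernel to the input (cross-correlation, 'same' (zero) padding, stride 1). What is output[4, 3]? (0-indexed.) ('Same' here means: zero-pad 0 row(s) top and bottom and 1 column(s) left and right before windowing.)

-14

The receptive field on the zero-padded input at this output position is [4 -5 -8]. Elementwise product with the kernel and sum: -5·-2 + -8·3.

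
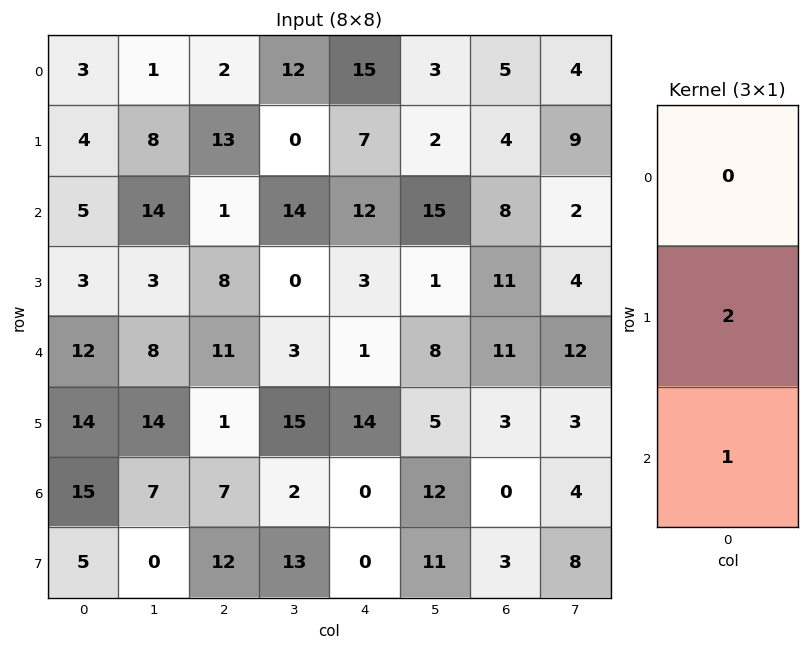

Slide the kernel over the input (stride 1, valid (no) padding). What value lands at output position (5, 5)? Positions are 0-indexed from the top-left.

The receptive field on the input at this output position is [5 / 12 / 11]. Elementwise product with the kernel and sum: 12·2 + 11·1.

35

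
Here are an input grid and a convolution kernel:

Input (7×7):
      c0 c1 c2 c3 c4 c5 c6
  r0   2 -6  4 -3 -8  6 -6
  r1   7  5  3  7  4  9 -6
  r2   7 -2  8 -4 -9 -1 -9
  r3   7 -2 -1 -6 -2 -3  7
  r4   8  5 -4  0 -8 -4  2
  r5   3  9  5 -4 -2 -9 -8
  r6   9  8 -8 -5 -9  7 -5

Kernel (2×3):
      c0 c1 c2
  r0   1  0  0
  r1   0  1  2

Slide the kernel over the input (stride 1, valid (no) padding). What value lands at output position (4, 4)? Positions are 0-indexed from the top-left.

The receptive field on the input at this output position is [-8 -4 2 / -2 -9 -8]. Elementwise product with the kernel and sum: -8·1 + -9·1 + -8·2.

-33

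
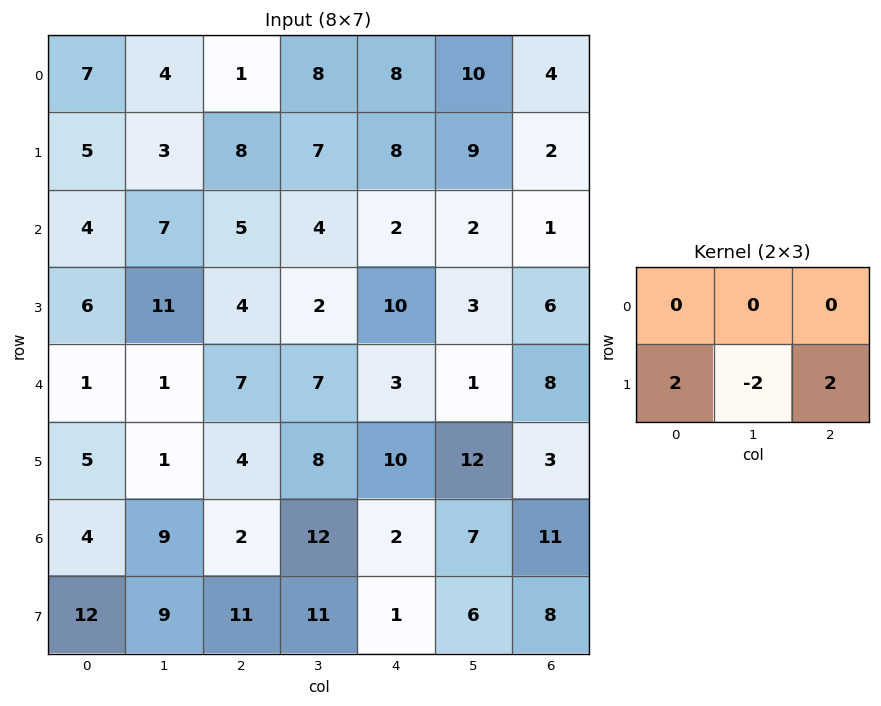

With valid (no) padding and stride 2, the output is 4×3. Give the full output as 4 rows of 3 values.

Output[0,0]: The receptive field on the input at this output position is [7 4 1 / 5 3 8]. Elementwise product with the kernel and sum: 5·2 + 3·-2 + 8·2.

20 18 2
-2 24 26
16 12 2
28 2 6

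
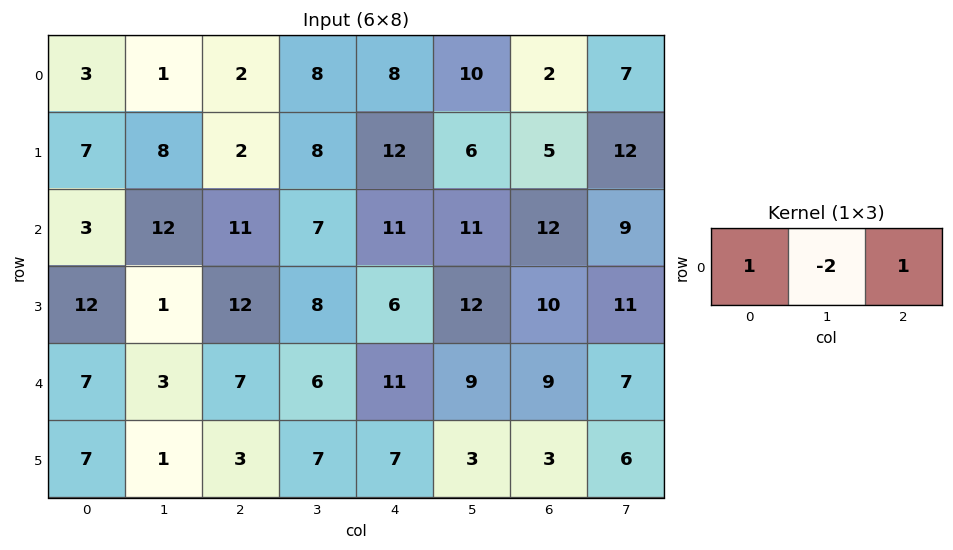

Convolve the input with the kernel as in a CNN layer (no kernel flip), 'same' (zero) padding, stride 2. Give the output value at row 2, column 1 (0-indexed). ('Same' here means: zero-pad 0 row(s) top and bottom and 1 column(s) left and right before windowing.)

-5

The receptive field on the zero-padded input at this output position is [3 7 6]. Elementwise product with the kernel and sum: 3·1 + 7·-2 + 6·1.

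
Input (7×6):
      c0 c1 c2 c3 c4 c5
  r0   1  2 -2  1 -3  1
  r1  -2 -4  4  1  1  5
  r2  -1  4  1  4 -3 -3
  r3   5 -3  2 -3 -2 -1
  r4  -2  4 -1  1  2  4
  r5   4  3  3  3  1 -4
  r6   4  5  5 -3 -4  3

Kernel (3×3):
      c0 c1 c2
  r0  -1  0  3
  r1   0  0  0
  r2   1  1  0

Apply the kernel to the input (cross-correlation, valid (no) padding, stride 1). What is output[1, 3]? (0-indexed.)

9

The receptive field on the input at this output position is [1 1 5 / 4 -3 -3 / -3 -2 -1]. Elementwise product with the kernel and sum: 1·-1 + 5·3 + -3·1 + -2·1.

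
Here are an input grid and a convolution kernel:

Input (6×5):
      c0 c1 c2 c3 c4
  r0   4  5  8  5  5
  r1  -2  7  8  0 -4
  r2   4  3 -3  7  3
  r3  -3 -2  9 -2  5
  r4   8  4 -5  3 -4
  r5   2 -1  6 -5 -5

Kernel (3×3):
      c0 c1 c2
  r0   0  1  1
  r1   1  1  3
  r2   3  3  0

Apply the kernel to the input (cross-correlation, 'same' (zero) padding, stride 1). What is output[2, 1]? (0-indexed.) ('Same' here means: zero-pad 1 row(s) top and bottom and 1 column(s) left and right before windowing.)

The receptive field on the zero-padded input at this output position is [-2 7 8 / 4 3 -3 / -3 -2 9]. Elementwise product with the kernel and sum: 7·1 + 8·1 + 4·1 + 3·1 + -3·3 + -3·3 + -2·3.

-2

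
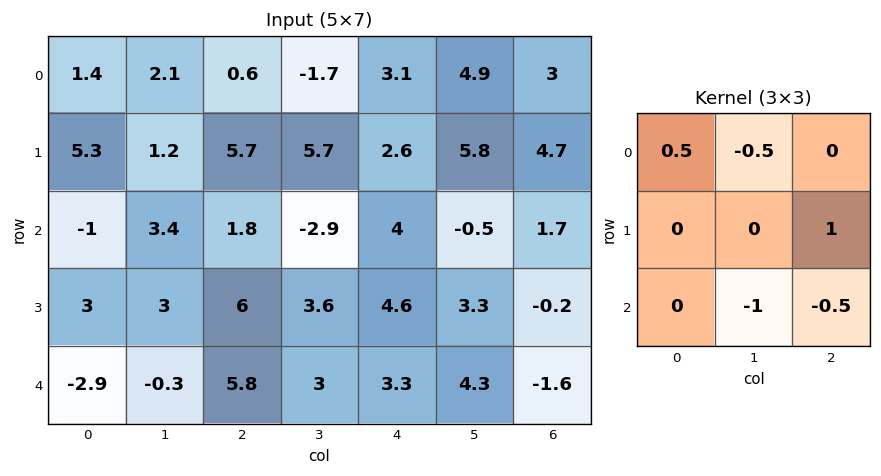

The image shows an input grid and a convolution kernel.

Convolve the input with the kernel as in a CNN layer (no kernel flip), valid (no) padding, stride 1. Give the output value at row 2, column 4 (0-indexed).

The receptive field on the input at this output position is [4 -0.5 1.7 / 4.6 3.3 -0.2 / 3.3 4.3 -1.6]. Elementwise product with the kernel and sum: 4·0.5 + -0.5·-0.5 + -0.2·1 + 4.3·-1 + -1.6·-0.5.

-1.45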